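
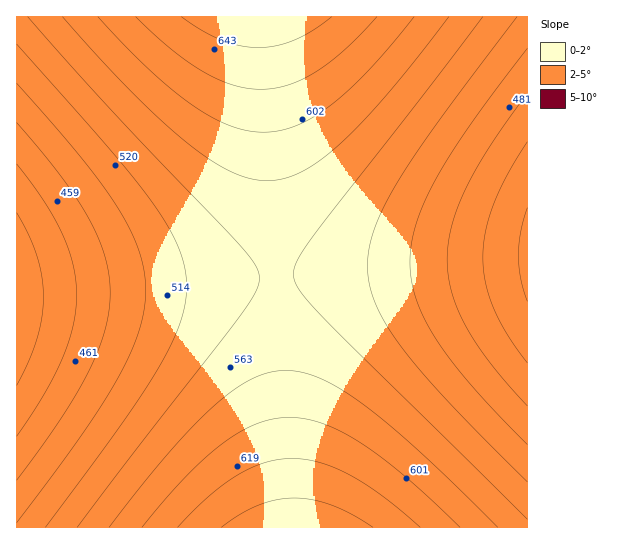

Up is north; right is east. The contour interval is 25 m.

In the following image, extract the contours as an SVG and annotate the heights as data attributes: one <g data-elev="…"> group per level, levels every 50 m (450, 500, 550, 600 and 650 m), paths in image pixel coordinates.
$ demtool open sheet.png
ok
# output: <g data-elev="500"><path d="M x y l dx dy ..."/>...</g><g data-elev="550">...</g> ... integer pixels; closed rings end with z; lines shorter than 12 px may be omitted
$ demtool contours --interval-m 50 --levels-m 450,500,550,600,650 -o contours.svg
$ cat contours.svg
<g data-elev="450"><path d="M527 363l-19-28-14-26-8-26-3-25 2-25 8-28 14-30 20-33"/><path d="M17 164l27 37 18 33 11 31 4 30-4 31-10 32-19 36-27 42"/></g><g data-elev="500"><path d="M527 445l-55-59-20-24-16-23-11-20-9-20-5-18-1-19 1-19 5-20 8-21 12-23 34-54 57-77"/><path d="M17 83l63 74 38 52 13 22 8 20 5 20 2 19-2 20-5 21-9 23-12 24-38 59-63 86"/></g><g data-elev="550"><path d="M527 519l-205-202-22-26-4-8-3-8 4-14 15-23 171-221"/><path d="M28 17l87 98 124 130 15 18 5 14 0 6-3 8-15 23-164 213"/></g><g data-elev="600"><path d="M460 527l-54-50-45-34-19-11-19-8-17-5-16-2-16 2-17 5-16 7-18 12-18 15-19 18-44 51"/><path d="M98 17l51 52 42 35 19 12 19 9 17 5 17 2 16-1 16-5 18-9 17-11 19-16 20-20 45-53"/></g><g data-elev="650"><path d="M373 527l-22-13-20-9-18-5-19-2-19 2-17 5-19 10-18 12"/><path d="M181 17l21 13 19 10 18 6 19 2 17-2 19-6 19-10 19-13"/></g>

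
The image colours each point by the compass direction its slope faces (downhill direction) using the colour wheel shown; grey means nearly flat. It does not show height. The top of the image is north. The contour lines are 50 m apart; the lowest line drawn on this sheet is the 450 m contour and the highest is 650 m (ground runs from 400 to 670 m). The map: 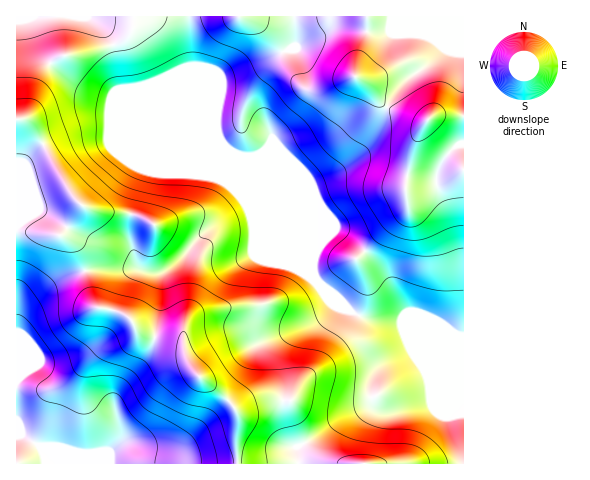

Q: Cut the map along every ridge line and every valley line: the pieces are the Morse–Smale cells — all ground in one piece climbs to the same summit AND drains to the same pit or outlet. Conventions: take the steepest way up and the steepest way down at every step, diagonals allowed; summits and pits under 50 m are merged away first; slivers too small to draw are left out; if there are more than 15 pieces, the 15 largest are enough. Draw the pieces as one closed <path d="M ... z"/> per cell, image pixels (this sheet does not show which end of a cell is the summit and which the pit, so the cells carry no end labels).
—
<path d="M463 16l-274 1 3 50 25 57 3 19 27 61 65 66 5 10 37 34 16 5 32 3 24 10 26 0 2 2-43 17-26 13-9 7-5 15 1 12 7 10 10 4 41-9 34-14z"/><path d="M251 212l-13 2-32 18-26 29-15 11-14 1-11-4-55 1 5 23 4 12 3 3 16 2 12 5 8 7 3 8 7 4 37 9 4 4 1 8 7 14 31 26 14 16 1 53 225 0 0-75-33 14-35 9-16-4-6-6-2-9 2-16 9-11 29-15 43-17-2-2-26 0-24-10-32-3-16-5-20-20-9-6-8-8-2-7-58-57z"/><path d="M25 16l-9 1 1 213 23 4 22 1 5 3 11 10 7 22 55-1 11 4 10 0 19-12 13-17 20-17 31-15 14 3-99-97-48-22-26-6-25-18-16-17-6-12-6-21z"/><path d="M84 272l-15 3-14 7-23 16-12 15-4 20 0 102 6 0 17 10 5 9 2 10 191 0 1-50-7-11-39-34-7-14-1-8-4-4-37-9-7-4-3-8-8-7-12-5-16-2-5-8z"/><path d="M188 16l-163 1 7 5 6 21 6 12 16 17 25 18 26 6 48 22 84 81 1-3-24-53-3-19-25-57z"/><path d="M19 230l-3 0 1 102 3-19 12-15 23-16 14-7 16-4-7-23-11-10-5-3-22-1z"/><path d="M22 435l-6 2 0 26 29 1 0-6-5-11z"/>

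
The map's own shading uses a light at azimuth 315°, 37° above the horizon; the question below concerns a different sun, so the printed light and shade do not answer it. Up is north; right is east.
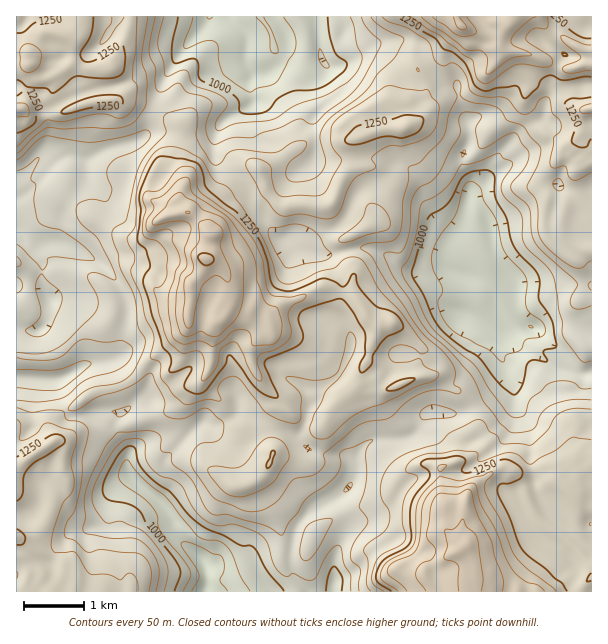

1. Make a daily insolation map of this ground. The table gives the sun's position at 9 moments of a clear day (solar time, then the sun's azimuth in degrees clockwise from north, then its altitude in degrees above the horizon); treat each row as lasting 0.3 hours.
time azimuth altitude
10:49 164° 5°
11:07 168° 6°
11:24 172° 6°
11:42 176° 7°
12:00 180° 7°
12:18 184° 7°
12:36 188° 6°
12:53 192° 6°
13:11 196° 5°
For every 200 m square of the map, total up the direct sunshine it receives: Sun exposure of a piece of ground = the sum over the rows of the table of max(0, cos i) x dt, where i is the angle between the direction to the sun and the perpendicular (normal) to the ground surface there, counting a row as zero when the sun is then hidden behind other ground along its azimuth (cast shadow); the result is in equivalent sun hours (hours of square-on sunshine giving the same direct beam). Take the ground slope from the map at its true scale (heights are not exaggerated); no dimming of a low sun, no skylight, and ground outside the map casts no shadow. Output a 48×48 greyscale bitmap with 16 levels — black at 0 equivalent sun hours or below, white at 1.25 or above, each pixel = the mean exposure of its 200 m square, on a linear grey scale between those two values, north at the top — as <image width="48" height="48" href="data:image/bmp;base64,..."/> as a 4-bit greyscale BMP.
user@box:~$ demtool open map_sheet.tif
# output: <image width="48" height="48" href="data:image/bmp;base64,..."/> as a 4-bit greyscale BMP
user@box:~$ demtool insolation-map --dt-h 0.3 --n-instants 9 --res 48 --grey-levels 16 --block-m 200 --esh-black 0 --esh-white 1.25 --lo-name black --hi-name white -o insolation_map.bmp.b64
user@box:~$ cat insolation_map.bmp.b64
<image width="48" height="48" href="data:image/bmp;base64,Qk32BAAAAAAAAHYAAAAoAAAAMAAAADAAAAABAAQAAAAAAIAEAAATCwAAEwsAABAAAAAAAAAAAAAAABEREQAiIiIAMzMzAERERABVVVUAZmZmAHd3dwCIiIgAmZmZAKqqqgC7u7sAzMzMAN3d3QDu7u4A////ACMzNCIzRmeYVWZZhYYzSf+GUzREQQAAFTMiMhEhI0QyI2Z6eIZ3MkdDNDMzEAABImQyIAEAABACVWVnZnd3ggAAFoUyAAACQmQxAAAAAAArqoVlU1iDIgAAMjYyEAATQUNSAAAAAAF63XmXQjZ0AAABZSAQEAAyEwFFEAAAAAKd697IZAJlIAACIhEAAAIRRCImcwAAABe6rNuHdxATQyACNDMAASEUZoU0dAAAAEl3nMl2VnIAIzEAEREQEjJFVEQzZjAABJhomZvIZolhEiIAAAARNCNlM0VFNXEAOZqpYgFpeJiGMhEgAAAEZ0QiJFl0M3cRaHdzEAAmdlZVQxATEAAAEQEhIwWnZViVRWIQAAETMRVmUhAAAAAAAAAAEgAVRVe+lEQQATIAApq6YxAAAAAAAAABABAAASNryXdAEzMQSVaJh2UgAAAAAAABEAAAAAEhNXmWdyJHpiNoqoUwAAAAAAAAAQAAB5iEEEe9pTV3QzE2eKhTAAAAAAAAAAAAAUeJZomtYmm1ETITZ4y3QQAAAAAAAAAAAAAUh5U3uJtwBHUQNBFZhAAAAAAAADAAAAAAZ0dCqqgSVlVBNSAAAhAAAAAAAUITMAAAGGimVoaLhlRDFDEBIQAAAAAAFwABNVZEIp3brYbO2FREJYdUEAAAAAADcwAAE1ZlZnnrvbZFYzM0ZYxxAAAAAAAUIWQRESNDaFZlSJdCIjM2hSMAAAAAAAJEVkMhISM0VkNEI2QxSaiIUAAAAAAAACVVhwIkM0QldjNGNFEQBHhlEAAAAAAAERNDIyR2VmIpcgE3ZTMQAAIiEAAAAAABIiI0M5VEMhB2ESEHlTQgAAABIAAAAAEiI1ZpuTExAARSNDE3YRIQAAAAAAAQABIzNonMeAIQEldndWUQARAAAAARABNCESMyR4u0RBRWiHZCjWISVAAAAAAVirlVMyIiRVhFMkRVZ3MAO+lRAAAAETZAFGVEVUIzVDQ0M0RGUyABIDdQAAAVirqkIiI0ZlM2d2RDQyNWQQESUQAAAAAzEhFFIRNWiHM2m6VCM1M0MRMhAAAAAAFBAAAWUiRoiIZTVmQRZEQiIjRCAAAAAANCAAAUh0I3h4ynEAN4qpQxEiIiAAAAAAIRIAARNENGZlraUAFqV+hEV2EAAAAAAAAAJCNoh2eHd2ObZDMlZd6qqqljAAAAAAAAATRWir3bl3dapolRRb/+ypu4QAAAAAAAAAEiElaJhkQ0nIQRJLV8/su4QQAAAAAAAAABIQABRVZCSaRXiiJzJqyFMQAAAAAAAAAAAjEAA3vcmJdVIgNmMAACIAAAAAAAAAAAAAAAETj/yGphADd3ZlVSEQAAAAAAAAAAAAACJGfOp1aJcolCZVd0EQAAAAAAAAAAAAAjR5pHypvHrURDIQAVIAAAAAAAAAAAAAASSM51jLYgAwAmdxADMQAAAAABASAQAAESavuUIAAXYQBEI1ACQhAAAAAREyIhE2mt/+1jVzJRABAAE0ICRCAAAAIhRCMjWL3/2mEDJqogAQ=="/>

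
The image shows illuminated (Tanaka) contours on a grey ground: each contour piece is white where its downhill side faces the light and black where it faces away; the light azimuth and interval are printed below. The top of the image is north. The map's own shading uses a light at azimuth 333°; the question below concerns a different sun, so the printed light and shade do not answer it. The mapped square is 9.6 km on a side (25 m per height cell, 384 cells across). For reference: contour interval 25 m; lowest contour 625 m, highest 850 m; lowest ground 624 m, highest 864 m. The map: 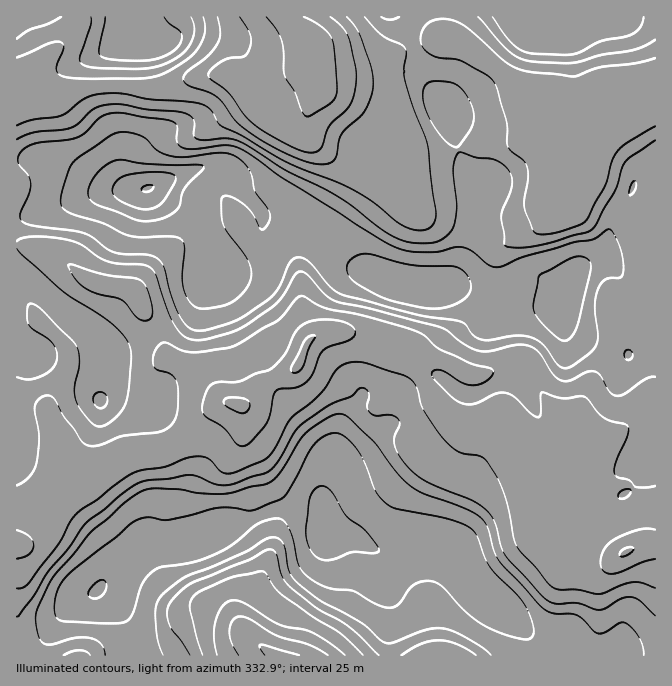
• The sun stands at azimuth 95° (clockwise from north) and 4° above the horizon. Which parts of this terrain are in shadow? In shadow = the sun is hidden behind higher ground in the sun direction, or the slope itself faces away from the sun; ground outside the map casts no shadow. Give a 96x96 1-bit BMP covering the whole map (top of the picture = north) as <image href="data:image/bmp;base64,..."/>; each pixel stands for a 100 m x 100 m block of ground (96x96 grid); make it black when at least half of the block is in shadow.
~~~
<image width="96" height="96" href="data:image/bmp;base64,Qk2+BAAAAAAAAD4AAAAoAAAAYAAAAGAAAAABAAEAAAAAAIAEAAATCwAAEwsAAAIAAAAAAAAA////AAAAAAAAAB//AAAAYAAAAAAAAP//wAAAcAAAAAAAAf//wAAAAAAAAAIAAf//wAAAAAAAAAIAA///gAAAAAAAAAIAB///gAAAAAAAAAAAB///AAAAAAAGAAAAD/+PAAAAAAB/AAAAD//AAAAAAAH/AAAAD//gAAAAAAf/AAAAD//wAAAAAA/+AAAAAD/+AAAAAB/+AAAAAAf/AAAAAB/8AAAAAAH/wAAAAD/wA4AAAAB/+AAAAH/gB8AAAAA/+AAAAP/gD8AAAAAf/AAAAf/AB+AAAAAH/AAAB//AAeAAAAAAAAAAB//AAAAAAAAAAAAAA//AAAAAAAAAAAAAAf+AAAAAAAAAAAAAAP+AAAAAAAAAAAAAAD4AAAAAAAAAAAAAAAAAAAAAAAAAAAAAAAAAAAAAAAAAAAAAIAAAAAAAAAAAAAAB8AAAAAAAAAAAAAAH8AAAAAAAAAAAAAAf8AAAAABgAAAAAAB/4AAAAABgAAAAAAD/wAAAAABgAAAAAAD/wAAAAAAAAAAAAAB/gAAAAAAAAAAAAAA4AAAAAAAABgAAAABwAAAAAAAABwAAAABwAAAAAAAADwAQAAAAAAAAAAAAD4H8AAAAAAAAAAAAD8H8AAAAAAAAAAAAB8H8AAAAAAAAAAAAA+AYAAAAAAAAAAAAA+AAAAAAAAAAAAAAA+AAA4AAAAAAGAAAA+AAB4AAAAAAOAAIA+AAD8AAAAAAHAAIAeAAD+AAAAAAHAAAAeAAD+AAAAAADgAAAcAAB+AAAAAADgAAAAAH5/AAAAAADwAAAAAP+/AAAAAAPwAAAAAP/AAAAAAAfwAAAAAH/wAAAAAAf4AAAAAD/4AAAAAAf4AAAAAD/8AAAAAAfwAAAAAD/8AAAAAAfwAAAAAB/8AAAAAAPwAAAAAB/8AAAAAAHxgAAAAAP8AAAAAABzgAAAAAD8AAAAAAAPgAAAAAB8AAAA4AAfAAAAAAAIAAAAYAAPAAAAAAAAAAAAAAAOAAAAAAAAAHgAAAAGAAAAAAAAAfAAAAAGAAAAAAAAB+AAAAAAAAAAAAAAD8AAAAAAAAAAIAAABwAABgAAAAAA8AAAAAAADwAAAAAB+AAAAAAAHwAAAAAD/AAAAAAAH4AAAAAD/gAAAAAAH4AAAAAB/wA8AAAAH4AAAAAADgH8AAAAHwAAAAAAAA/8AAAAHgAAAAAAAH/4AAAAAAAAAAAAAH/4AAAAAAAAAAAAOD/wAAAAAAAAAAAA/D/AAAAAAAAAAAAA/j+AAAAAAAAAAAAAf/8AAAAACAAAAAAAP/4AAAADGAAAAAAAH/4AAAACGAAAAAAAB/wAAAAAEAAAAAAAA/wAAAAAAAAAAAAAAfgAAAAAAAAAAAAAAAAAAAAAAAAAAAAACAAAAAAAAAAAAAAA/4AAAAAAAAAAAAAH/8AAAAAAAAAAAAAf/+AAAAAAAADAAAAf/+AAAAAAAAHgAAAP/+AAAAAAAAAAAAAH//AAAAAAAAAAMAAH//AAAAAAAAAAMAAH//AAAAAAAAAAAAAP//AAAAAAAAAAA="/>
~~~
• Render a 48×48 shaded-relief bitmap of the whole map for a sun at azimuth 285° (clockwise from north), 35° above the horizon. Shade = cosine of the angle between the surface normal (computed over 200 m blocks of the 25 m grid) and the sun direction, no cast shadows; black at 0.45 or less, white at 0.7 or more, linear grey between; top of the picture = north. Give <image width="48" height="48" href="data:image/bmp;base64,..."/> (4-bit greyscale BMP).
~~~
<image width="48" height="48" href="data:image/bmp;base64,Qk32BAAAAAAAAHYAAAAoAAAAMAAAADAAAAABAAQAAAAAAIAEAAATCwAAEwsAABAAAAAAAAAAAAAAABEREQAiIiIAMzMzAERERABVVVUAZmZmAHd3dwCIiIgAmZmZAKqqqgC7u7sAzMzMAN3d3QDu7u4A////AGealkV5uqzLqph3ZURGq7mGVWd4iZh3mUR5mGaKu6vMuWZ3ZVRGm6l2Z3iIiZh3miJXiIiKy6q8p1Z3ZUVWiZl3d4iYeJdnmhE2eJmb3bqrlmd1RWZ3iIh3Z4qpdoZGiRAEV5qqzduqh3ZTRnd4iId2Z5rLhnZEeTACRoqZrNy6mGQkaId4mIdmeau6h3dUZ0IANWiYiavNunIUaJh4mYdnmrupiJqERUMQBGeId4m8zKMDaJiIiYd4rMqYiJu4VFRBAlZ3dmebvLYjaIiId4eJvdqIeIq7h2ZkEDVnd2V5mZhDWIiYdneIrcqId4iamXd2QhJXd3ZniIdUWJmYd3d4q7mId3eImYd3ZSAlZ3ZlZmZUWJmIiIeImZiHd3d4iJh3d1ISVndlNERUWJmYmZiIiIiHd3d3iKmIiHZERFeHQyE0V5mZqpiHeIiHd3d3d7qIiId2ZVeIZDADRpqqupiIiIiHd4dmZqqXeIiIh3eJhUEBRoqruYiIeIh3eIdlVqqHZ5mIiIeJhUIANYqqqZmId3d3iId2VZmGVZuYiZmZhUMhFIqYmpmIiHd4iHd3Zpl1RZu5iauphjRDI2mIiZh3iHd4iHZ4h5l1NIu5iKu6h1RVRFeJmYd3iIeIiHVpmZmWRXq6iJqpmYdjNEaIiId4d3h2aZZoqomoZXm6iIiImauUJFZ4d3eId3hkSahnmnipZXm7mIiIiJvHI1Z3d3d3eZliSbl3mXiYZnmqh2iqqYrKVFVnd3ZlaalkaKqHiZh2aJmYdEerzKm8l1Vnd3ZlZ4h2ebuXiJhmeZmXQjaavduqmId3ZniId3d2ecyXeId4mYiGMTeIm97IZndmeImZmHd2ad2WeWeJmIh1IUaJmb7oRGdmeIiYiHd2V82XmYmZiIiGIkZ5mJzYNGZnd3eIh2Z3Z5uqmZmYdmiHVFV5mIq4Vnd3d2ZomFNFZnmrmKmHZVeIdmZ4iImYd3eIh1RXmXVDJFeamJmIdmeIiHeIh3iId4iZl1RGiJmFMiN5iGeIh3d4mpiId3iIiJmph2RGeJqYdCFZdkVnZmZou6mYd3iIiZmZh2VGeKuphkEnh0RWVFVovcqYd4iJmZmId2VGeLyphlMUiURWQ0RFi8uoiImZiIiHd2RFaKy6h2USeWVmVEVVVniZmaqYdmd3d1RVZ6upl2UxV1ZmZVZ3d1RXmqqXVFZ3d1RXeJmJmGZCNERVRFZ4mqdFiqmXQkZ3d1RomZiImGZlM0RUMkZ3iruYmpmHQjV3dkR6mqmImGZ3ZWZlMTVmZ4qruoiYUyNWdSSKqqmIiHd3d3d2VEV3ZmebuHiYdTJGZCWKqpiIiIh3d3d3d3d4iIial4mZdTM1VEaJmZiHd4iId3d3eImZq7uph4mYdUM1VVZ4iIiIiJmIiIhlRniave3KiJqYdTM1Znd4h2Z4mrqZmamFM1eInP7bmaqodTJGd4h3dTR4mruqq6qYQjZ4it7bqaqYZTJGiIiHYzV4iZmZq5mpcyV4ma3bqpmHZDNGmph2Q0Z4iZiImg=="/>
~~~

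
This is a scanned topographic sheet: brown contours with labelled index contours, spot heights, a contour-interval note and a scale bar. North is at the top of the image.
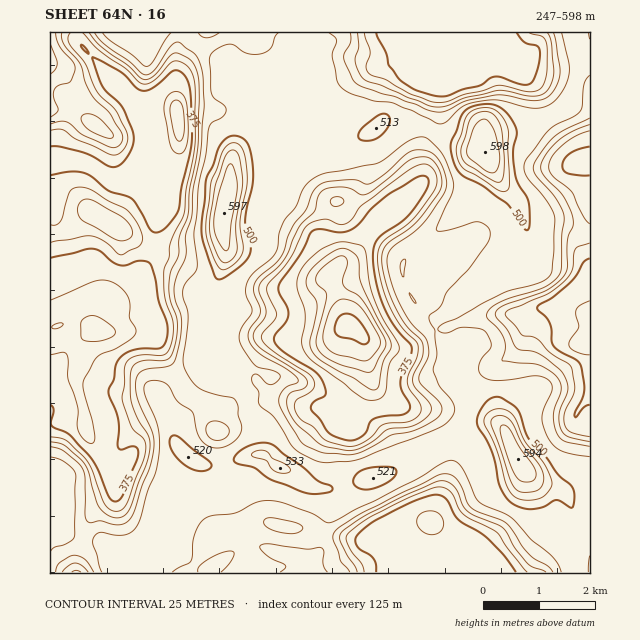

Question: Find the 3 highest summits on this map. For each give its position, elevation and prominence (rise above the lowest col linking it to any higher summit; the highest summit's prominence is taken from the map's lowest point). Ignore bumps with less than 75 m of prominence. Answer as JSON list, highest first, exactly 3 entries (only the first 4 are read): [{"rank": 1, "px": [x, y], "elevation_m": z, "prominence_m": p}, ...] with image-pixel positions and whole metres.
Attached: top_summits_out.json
[{"rank": 1, "px": [485, 152], "elevation_m": 598, "prominence_m": 351}, {"rank": 2, "px": [224, 213], "elevation_m": 597, "prominence_m": 118}, {"rank": 3, "px": [518, 459], "elevation_m": 594, "prominence_m": 117}]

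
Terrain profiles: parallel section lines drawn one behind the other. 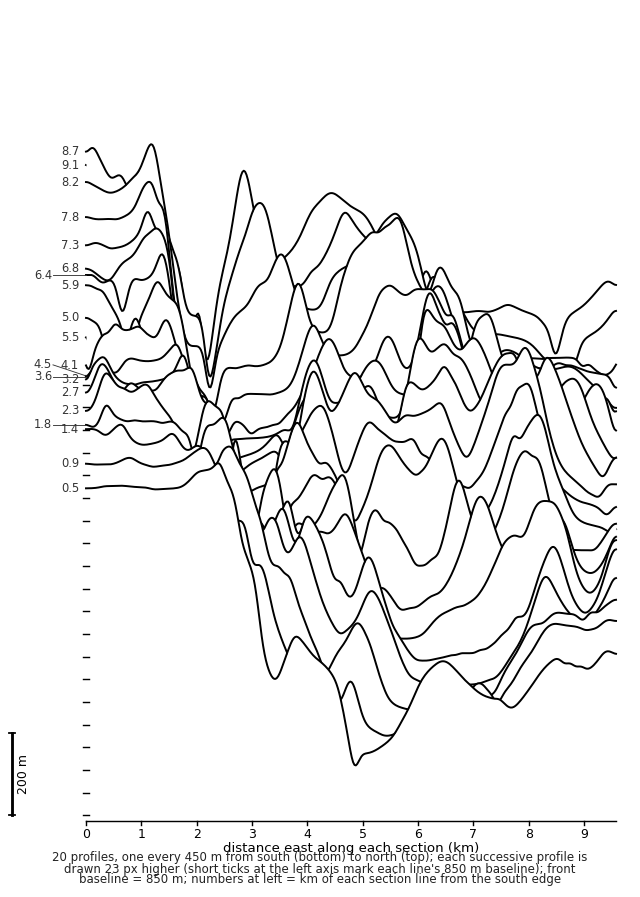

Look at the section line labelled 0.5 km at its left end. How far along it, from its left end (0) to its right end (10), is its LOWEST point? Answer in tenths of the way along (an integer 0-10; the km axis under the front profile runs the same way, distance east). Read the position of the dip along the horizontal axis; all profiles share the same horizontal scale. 5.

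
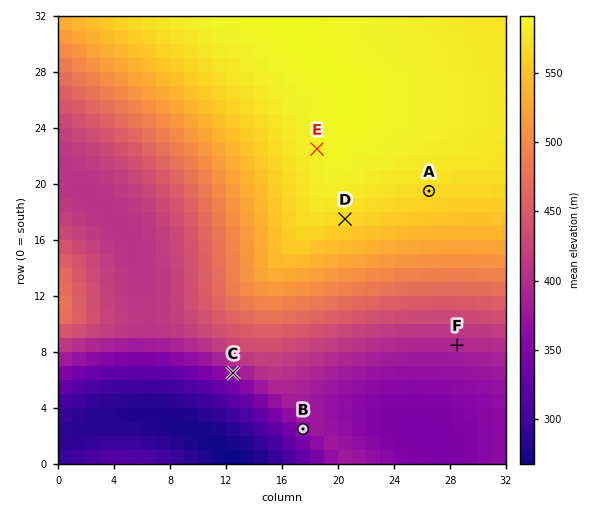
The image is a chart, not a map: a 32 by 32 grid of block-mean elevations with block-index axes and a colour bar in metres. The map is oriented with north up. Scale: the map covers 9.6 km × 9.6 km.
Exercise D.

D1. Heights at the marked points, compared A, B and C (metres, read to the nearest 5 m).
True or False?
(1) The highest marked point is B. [False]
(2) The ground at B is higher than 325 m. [True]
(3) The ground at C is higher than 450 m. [False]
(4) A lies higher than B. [True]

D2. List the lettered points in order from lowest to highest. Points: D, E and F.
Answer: F D E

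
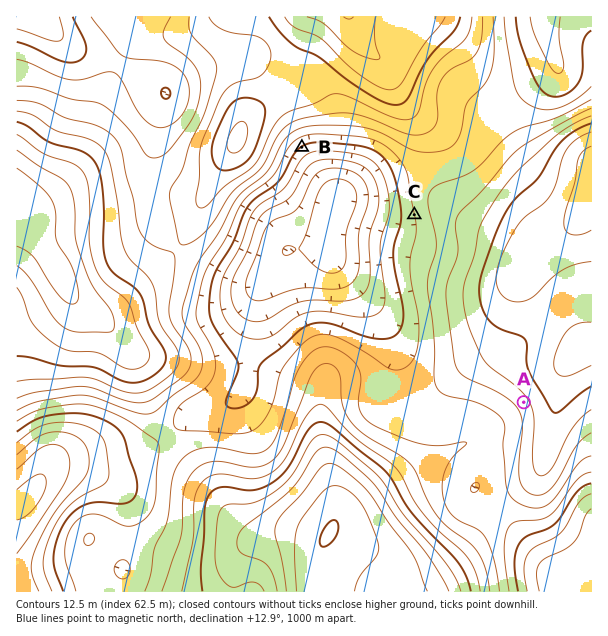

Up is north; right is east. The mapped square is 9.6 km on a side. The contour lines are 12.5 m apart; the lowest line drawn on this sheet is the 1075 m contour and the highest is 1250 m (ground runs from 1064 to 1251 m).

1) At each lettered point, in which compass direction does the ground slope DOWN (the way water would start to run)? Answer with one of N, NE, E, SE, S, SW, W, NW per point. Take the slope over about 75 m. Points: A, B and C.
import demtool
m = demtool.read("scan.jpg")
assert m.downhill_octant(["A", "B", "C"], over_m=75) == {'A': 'SW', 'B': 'SE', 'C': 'W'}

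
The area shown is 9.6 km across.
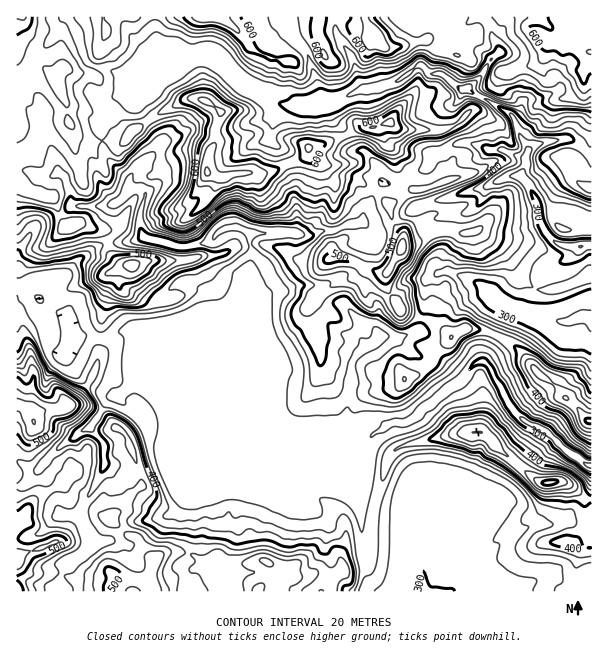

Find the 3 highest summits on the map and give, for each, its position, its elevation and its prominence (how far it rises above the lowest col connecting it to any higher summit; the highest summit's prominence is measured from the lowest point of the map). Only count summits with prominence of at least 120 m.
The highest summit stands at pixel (207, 173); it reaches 664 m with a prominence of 411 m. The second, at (33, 422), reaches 561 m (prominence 211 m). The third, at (548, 483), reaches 506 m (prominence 160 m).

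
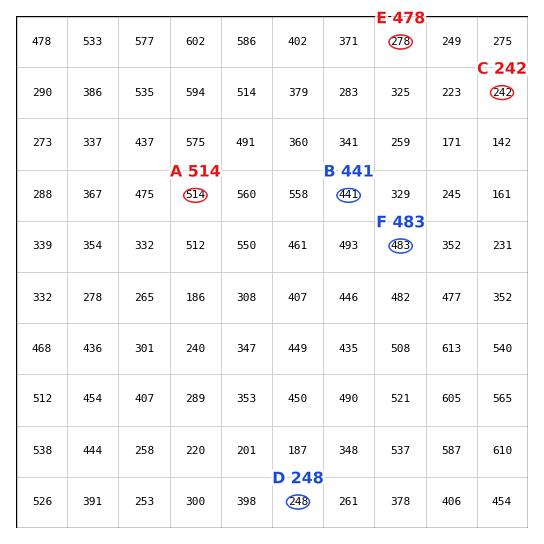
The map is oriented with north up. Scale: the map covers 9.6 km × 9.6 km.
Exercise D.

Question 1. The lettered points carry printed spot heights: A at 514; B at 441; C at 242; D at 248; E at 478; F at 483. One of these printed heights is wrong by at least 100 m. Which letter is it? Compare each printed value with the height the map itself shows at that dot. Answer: E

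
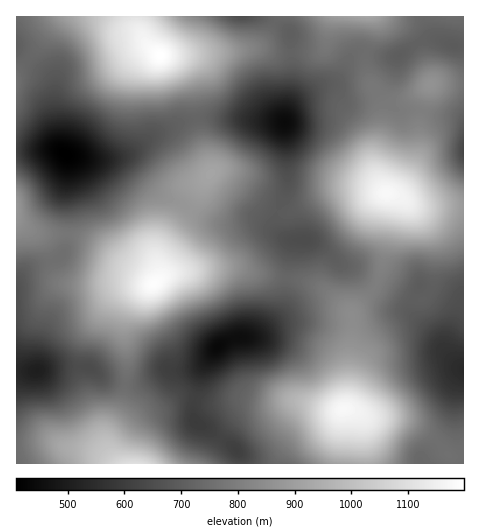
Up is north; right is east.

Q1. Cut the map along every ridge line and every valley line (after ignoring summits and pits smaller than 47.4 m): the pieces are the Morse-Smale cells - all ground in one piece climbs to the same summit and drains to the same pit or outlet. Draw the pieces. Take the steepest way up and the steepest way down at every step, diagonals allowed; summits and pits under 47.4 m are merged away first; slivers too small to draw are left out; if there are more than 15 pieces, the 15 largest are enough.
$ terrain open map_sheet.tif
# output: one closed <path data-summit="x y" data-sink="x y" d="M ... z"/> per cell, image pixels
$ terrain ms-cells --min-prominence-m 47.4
<path data-summit="343 409" data-sink="217 347" d="M293 278l-7 2-2 22-4 11-20 19-8 5-17 1-12 5-9 7-9 13-5 11-7 31 2 15 35 24 9 9 2 11 124 0-4-46-5-6-12-3 2-2 2-9 2-49 3-24-1-11-32-27z"/><path data-summit="160 55" data-sink="66 154" d="M136 16l-120 1 1 133 42 0 10 6 19 4 25-2 19-7 30-21 35-12-4-27-7-16-10-12-16-7-14-14-9-15z"/><path data-summit="386 193" data-sink="285 123" d="M363 51l-8 2-7 7-11 19-19 8-19 12-12 16-3 17 3 12 1 41-12 29 0 11 9 13 5 2 18 0 6 2 26 21 14 6 14 13 8 4 9-30 8-45 0-10-12-14-7-20 0-10 7-25 3-24-4-11-9-14-5-17 0-13z"/><path data-summit="154 284" data-sink="66 154" d="M196 119l-15 3-26 12-32 22-17 4-18 0-22-5 1 83-4 17-11 7 5 11 5 7 14 4 25 0 10-2 42 2 4-3 3-4-2-21 4-8 29-38 13-28 7-8z"/><path data-summit="154 284" data-sink="285 123" d="M215 118l-18 1 14 55-7 8-13 28-29 38-4 8 0 23 15-6 50-6 18 1 17 6 28 4 4-26 5-11-10-3-9-13 0-11 12-29-4-62z"/><path data-summit="343 409" data-sink="463 370" d="M377 287l-25 26 1 12-3 24-2 49-2 9-2 2 12 3 5 6 6 46 54 0 0-5 25-25 4-6 4-11 2-28 8-14 0-6-18-15-9-15-25-25-12-14z"/><path data-summit="154 284" data-sink="217 347" d="M234 267l-31 1-30 5-23 13-14 11-8 12-4 12 0 20 3 10-1 32 1 2 17-3 23-12 21 0 9-3 26-24 12-5 17-1 5-3 23-21 4-11 3-23z"/><path data-summit="154 284" data-sink="36 370" d="M52 261l-18 5-8 4-10 15 0 85 15 2 23-5 35 0 19 13 17 4 2-7 0-26-3-10 2-25 10-19 15-12-21-3-29 2-32-1-10-6z"/><path data-summit="136 463" data-sink="217 347" d="M204 362l-7 5-9 3-21 0-27 14-14 0-5 22-14 27 1 16 10 15 122-1-1-10-9-9-35-24-2-15z"/><path data-summit="386 193" data-sink="463 370" d="M391 193l-3 1 5 7 0 10-11 56-7 19 25 14 13 16 0-16 7-14 29 17 6 5 1 5-8 24-2 12 9 13 8 6 1-161-47-1z"/><path data-summit="136 463" data-sink="36 370" d="M89 367l-35 0-23 5-15-1 1 79 28-7 10 0 13 5 20 2 13 5 11 9 6-1-10-14-1-16 14-27 5-22-18-4z"/><path data-summit="160 55" data-sink="285 123" d="M277 23l-3 1-6 11-10 10-8 4-87 7 13 7 10 12 7 16 4 28 18-1 69 4 7-37 0-38-1-14z"/><path data-summit="367 17" data-sink="285 123" d="M371 16l-94 1-2 5 15 11 1 52-5 33 5-12 8-7 19-12 19-8 11-19 7-7 12-1 6-25z"/><path data-summit="386 193" data-sink="463 151" d="M426 112l-3 0-2 3-3 37-3 10-13 24-10 8 25 12 46 0 1-84-11-6-18-1z"/><path data-summit="17 207" data-sink="66 154" d="M59 150l-43 1 0 70 22 13 6 7 9 20 7-3 5-8 3-25-2-22 1-46z"/>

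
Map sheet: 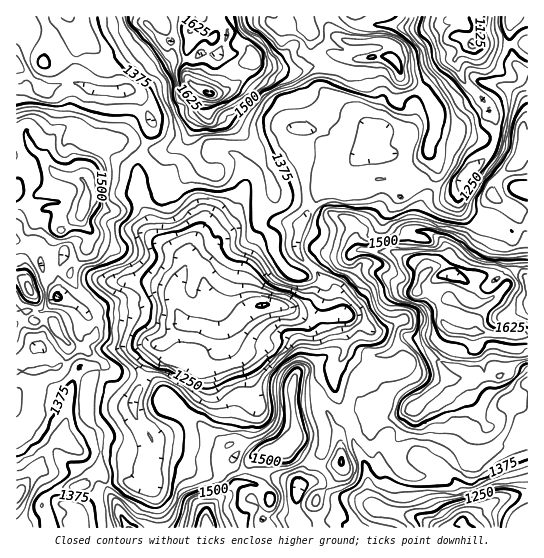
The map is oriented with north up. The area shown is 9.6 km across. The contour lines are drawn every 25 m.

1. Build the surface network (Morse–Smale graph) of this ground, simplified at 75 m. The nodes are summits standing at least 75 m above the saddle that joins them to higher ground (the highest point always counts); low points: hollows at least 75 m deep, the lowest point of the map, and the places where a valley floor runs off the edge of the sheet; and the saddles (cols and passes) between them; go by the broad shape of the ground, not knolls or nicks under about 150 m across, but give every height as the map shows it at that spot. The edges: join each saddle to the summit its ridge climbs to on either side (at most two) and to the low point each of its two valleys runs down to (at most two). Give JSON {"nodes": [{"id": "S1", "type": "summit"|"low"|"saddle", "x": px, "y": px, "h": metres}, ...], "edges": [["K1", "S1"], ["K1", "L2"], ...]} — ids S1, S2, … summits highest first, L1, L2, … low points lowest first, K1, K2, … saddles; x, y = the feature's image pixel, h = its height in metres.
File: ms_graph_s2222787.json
{"nodes": [
{"id": "S1", "type": "summit", "x": 209, "y": 93, "h": 1755},
{"id": "S2", "type": "summit", "x": 417, "y": 293, "h": 1693},
{"id": "S3", "type": "summit", "x": 206, "y": 527, "h": 1676},
{"id": "S4", "type": "summit", "x": 83, "y": 209, "h": 1571},
{"id": "S5", "type": "summit", "x": 30, "y": 290, "h": 1562},
{"id": "L1", "type": "low", "x": 471, "y": 45, "h": 1093},
{"id": "L2", "type": "low", "x": 462, "y": 523, "h": 1116},
{"id": "L3", "type": "low", "x": 262, "y": 305, "h": 1124},
{"id": "L4", "type": "low", "x": 21, "y": 493, "h": 1261},
{"id": "L5", "type": "low", "x": 17, "y": 65, "h": 1281},
{"id": "K1", "type": "saddle", "x": 443, "y": 385, "h": 1554},
{"id": "K2", "type": "saddle", "x": 30, "y": 246, "h": 1437},
{"id": "K3", "type": "saddle", "x": 238, "y": 462, "h": 1435},
{"id": "K4", "type": "saddle", "x": 347, "y": 421, "h": 1417},
{"id": "K5", "type": "saddle", "x": 385, "y": 370, "h": 1408},
{"id": "K6", "type": "saddle", "x": 101, "y": 451, "h": 1400},
{"id": "K7", "type": "saddle", "x": 143, "y": 146, "h": 1397},
{"id": "K8", "type": "saddle", "x": 185, "y": 411, "h": 1386},
{"id": "K9", "type": "saddle", "x": 311, "y": 267, "h": 1330},
{"id": "K10", "type": "saddle", "x": 510, "y": 45, "h": 1245}],
"edges": [["K1", "S2"], ["K1", "L1"], ["K1", "L2"], ["K2", "S4"], ["K2", "S5"], ["K2", "L3"], ["K3", "S3"], ["K3", "L2"], ["K3", "L3"], ["K4", "S2"], ["K4", "S3"], ["K4", "L2"], ["K4", "L3"], ["K5", "S2"], ["K5", "L1"], ["K5", "L3"], ["K6", "S3"], ["K6", "L3"], ["K6", "L4"], ["K7", "S1"], ["K7", "S4"], ["K7", "L3"], ["K7", "L5"], ["K8", "S1"], ["K8", "S3"], ["K8", "L3"], ["K9", "S1"], ["K9", "S2"], ["K9", "L1"], ["K9", "L3"], ["K10", "S1"], ["K10", "S2"], ["K10", "L1"]]}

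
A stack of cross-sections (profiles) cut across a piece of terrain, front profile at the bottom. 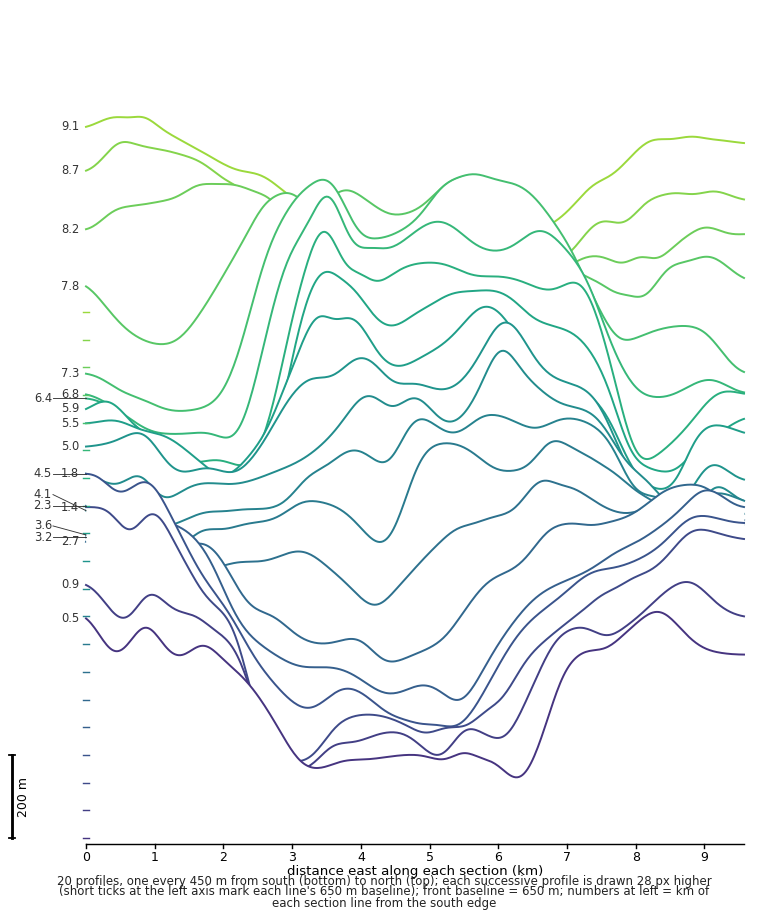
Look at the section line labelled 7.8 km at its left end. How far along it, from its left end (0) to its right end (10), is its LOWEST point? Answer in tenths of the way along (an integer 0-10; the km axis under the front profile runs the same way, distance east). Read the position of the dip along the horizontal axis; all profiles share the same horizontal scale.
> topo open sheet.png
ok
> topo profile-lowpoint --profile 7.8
1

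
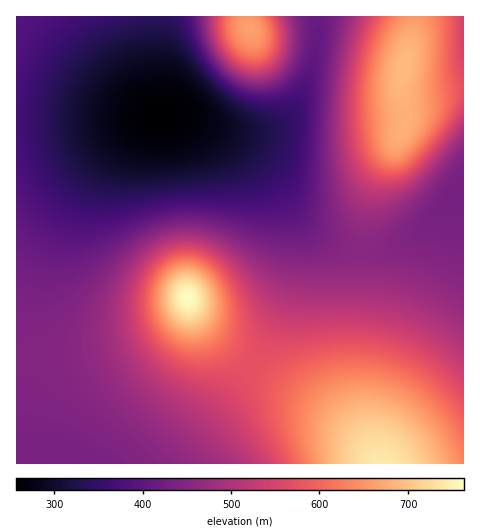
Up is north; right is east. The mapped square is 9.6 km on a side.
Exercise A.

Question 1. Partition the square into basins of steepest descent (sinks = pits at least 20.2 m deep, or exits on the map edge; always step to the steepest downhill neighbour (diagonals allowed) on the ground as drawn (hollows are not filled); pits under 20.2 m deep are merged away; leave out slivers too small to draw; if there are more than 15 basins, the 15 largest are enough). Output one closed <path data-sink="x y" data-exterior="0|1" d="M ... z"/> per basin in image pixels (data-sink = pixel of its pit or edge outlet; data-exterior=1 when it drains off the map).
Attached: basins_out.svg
<path data-sink="162 116" data-exterior="0" d="M414 16l-398 1 1 447 363-1-16-39-7-40 0-52 4-86 11-57 32-65-3-44 13-49z"/><path data-sink="454 196" data-exterior="0" d="M402 79l-1 19 3 26-32 65-10 47-5 96 1 64 7 31 16 37 82 0 1-375-31 4-19 0-7-2-5-6z"/><path data-sink="463 17" data-exterior="1" d="M463 16l-48 1-1 14-12 42 0 12 5 6 7 2 19 0 31-5z"/>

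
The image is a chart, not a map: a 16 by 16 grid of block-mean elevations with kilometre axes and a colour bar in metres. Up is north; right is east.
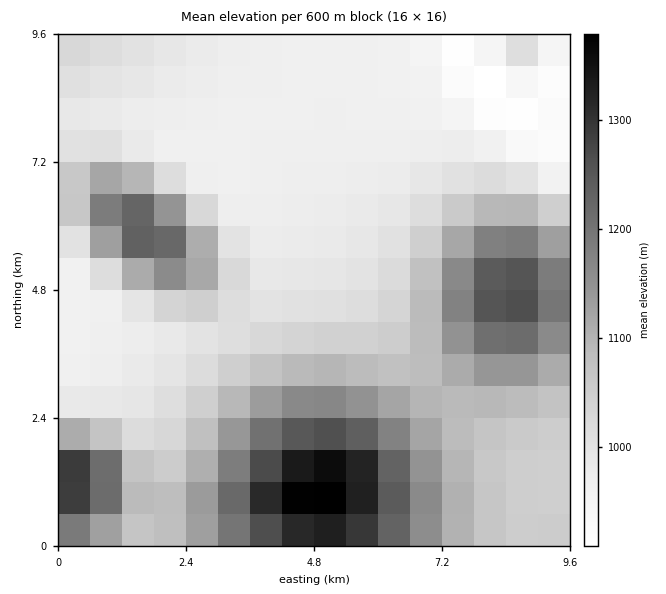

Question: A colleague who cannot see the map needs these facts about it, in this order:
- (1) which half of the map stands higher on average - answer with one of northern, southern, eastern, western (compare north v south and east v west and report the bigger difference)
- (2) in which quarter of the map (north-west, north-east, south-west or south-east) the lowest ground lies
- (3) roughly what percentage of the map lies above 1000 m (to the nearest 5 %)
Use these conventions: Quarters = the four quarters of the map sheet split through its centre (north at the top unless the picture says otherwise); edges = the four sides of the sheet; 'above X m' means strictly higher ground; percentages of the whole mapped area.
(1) The southern half stands higher on average than the northern half.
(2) The lowest point lies in the north-east quarter of the map.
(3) Roughly 60 % of the ground is higher than 1000 m.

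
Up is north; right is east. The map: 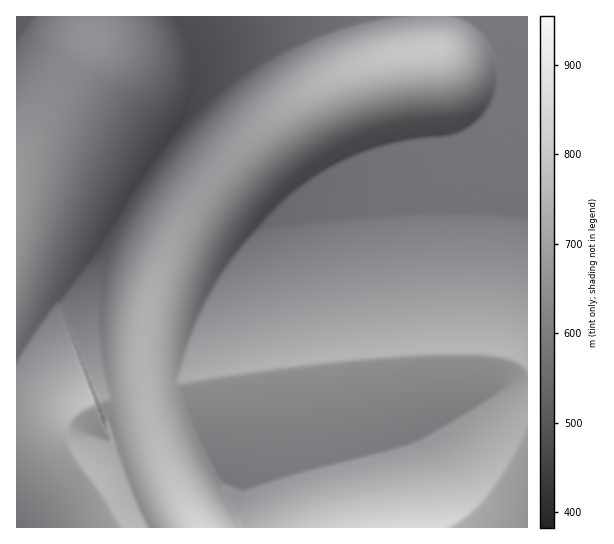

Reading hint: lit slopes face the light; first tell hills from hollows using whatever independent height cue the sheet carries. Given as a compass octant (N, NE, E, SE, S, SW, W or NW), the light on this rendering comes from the N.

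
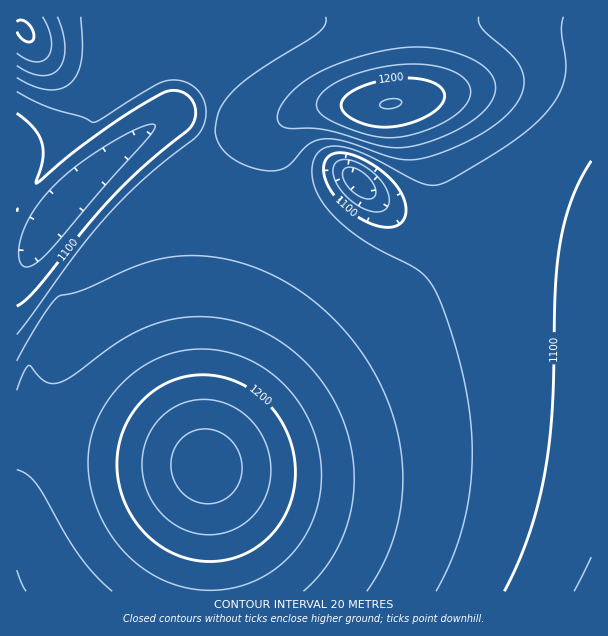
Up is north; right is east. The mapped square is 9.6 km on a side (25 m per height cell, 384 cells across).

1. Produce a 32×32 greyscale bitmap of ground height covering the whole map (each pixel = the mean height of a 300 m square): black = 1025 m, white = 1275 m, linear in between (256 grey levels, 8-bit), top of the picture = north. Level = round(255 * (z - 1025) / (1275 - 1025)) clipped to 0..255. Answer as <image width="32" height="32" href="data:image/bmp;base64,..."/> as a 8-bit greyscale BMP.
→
<image width="32" height="32" href="data:image/bmp;base64,Qk02CAAAAAAAADYEAAAoAAAAIAAAACAAAAABAAgAAAAAAAAEAAATCwAAEwsAAAABAAAAAAAAAAAAAAEBAQACAgIAAwMDAAQEBAAFBQUABgYGAAcHBwAICAgACQkJAAoKCgALCwsADAwMAA0NDQAODg4ADw8PABAQEAAREREAEhISABMTEwAUFBQAFRUVABYWFgAXFxcAGBgYABkZGQAaGhoAGxsbABwcHAAdHR0AHh4eAB8fHwAgICAAISEhACIiIgAjIyMAJCQkACUlJQAmJiYAJycnACgoKAApKSkAKioqACsrKwAsLCwALS0tAC4uLgAvLy8AMDAwADExMQAyMjIAMzMzADQ0NAA1NTUANjY2ADc3NwA4ODgAOTk5ADo6OgA7OzsAPDw8AD09PQA+Pj4APz8/AEBAQABBQUEAQkJCAENDQwBEREQARUVFAEZGRgBHR0cASEhIAElJSQBKSkoAS0tLAExMTABNTU0ATk5OAE9PTwBQUFAAUVFRAFJSUgBTU1MAVFRUAFVVVQBWVlYAV1dXAFhYWABZWVkAWlpaAFtbWwBcXFwAXV1dAF5eXgBfX18AYGBgAGFhYQBiYmIAY2NjAGRkZABlZWUAZmZmAGdnZwBoaGgAaWlpAGpqagBra2sAbGxsAG1tbQBubm4Ab29vAHBwcABxcXEAcnJyAHNzcwB0dHQAdXV1AHZ2dgB3d3cAeHh4AHl5eQB6enoAe3t7AHx8fAB9fX0Afn5+AH9/fwCAgIAAgYGBAIKCggCDg4MAhISEAIWFhQCGhoYAh4eHAIiIiACJiYkAioqKAIuLiwCMjIwAjY2NAI6OjgCPj48AkJCQAJGRkQCSkpIAk5OTAJSUlACVlZUAlpaWAJeXlwCYmJgAmZmZAJqamgCbm5sAnJycAJ2dnQCenp4An5+fAKCgoAChoaEAoqKiAKOjowCkpKQApaWlAKampgCnp6cAqKioAKmpqQCqqqoAq6urAKysrACtra0Arq6uAK+vrwCwsLAAsbGxALKysgCzs7MAtLS0ALW1tQC2trYAt7e3ALi4uAC5ubkAurq6ALu7uwC8vLwAvb29AL6+vgC/v78AwMDAAMHBwQDCwsIAw8PDAMTExADFxcUAxsbGAMfHxwDIyMgAycnJAMrKygDLy8sAzMzMAM3NzQDOzs4Az8/PANDQ0ADR0dEA0tLSANPT0wDU1NQA1dXVANbW1gDX19cA2NjYANnZ2QDa2toA29vbANzc3ADd3d0A3t7eAN/f3wDg4OAA4eHhAOLi4gDj4+MA5OTkAOXl5QDm5uYA5+fnAOjo6ADp6ekA6urqAOvr6wDs7OwA7e3tAO7u7gDv7+8A8PDwAPHx8QDy8vIA8/PzAPT09AD19fUA9vb2APf39wD4+PgA+fn5APr6+gD7+/sA/Pz8AP39/QD+/v4A////AHV6foOIjpOZnqGjoqCclpCJg313cWxnYVxXUUxGQTw3en6Ch42UnKOprrCvrKafmJCIgXt1b2lkX1lUTklEPjl9gYaMk5ylrrW7vby4sqmflo2FfndxbGZhW1ZRS0ZBPICEiZCZo664wcjLysW8sqeckYiAeXNtaGJdWFJNSEM+g4eNlJ2ptcLM1NfVz8a6raCVi4J7dG9pZF5ZVE9JRD+Hio+Xoa67ydTd4N7XzL+xo5eMg3x1b2plX1pVUEtGQYmMkZmjsL/N2eLl49vQwrOkmI2DfHVvamVgW1ZRTEdCjI6SmaSxv83Z4uXi28/BsqOXjIN7dW9qZWBbVlFNSEOOjpGYoq68ytXd4N3Wyr2uoJSKgXp0b2plYFtXUk1JRI+OkJaeqrbDzdTW1M3CtaickId/eHNuaWRgW1dSTklFjo2OkpmjrrnCyMnHwbesoZaMg3x2cWxoZF9bV1JOSkWMi4qOk5ukrbW5u7mzq6KYj4eAeXRva2djX1pWUk5KRoWIh4mNk5uip6usqqafmJCJgnx2cm5qZmJeWlZSTkpGeYSDhIeMkZabnZ6dmZSOiIJ9eHNvbGhkYV1ZVlJOSkdofn5/gYWJjZCRkpGOioaBfXh0cW1qZ2NgXFlVUk5KR1hwenp8f4KEhoiIh4WCf3x4dXFua2hlYl9bWFVRTktHSV10dnh6fH5/gIB/fnx6d3Ryb2xpZmRhXltYVFFOS0g+SWRydHZ3eXp6enp5d3VzcW9tamdkYl9dWldUUU5LSDc6TmlwcnR1dnZ2dXVzcnFvbWpnY2BeXVxaV1RRTktJNTE8VWtvcXJzc3NycnFwbm1qZl9aWFpcW1lXVFFPTEk7LjA/WmxvcHFxcXFwb25ta2VbTkhOV1tbWVdUUk9MSkY0LDJCXWxub29wcG9vbmxnWkMwNkpYXVxaV1VSUE1LSUMzLjREXWxub3BwcXFwbWJIJBw4U19gXltZVlNRTkxFTUQ1MDZFW2xvcXJ0dnZxXz4lNlZna2hkYFxYVVJPTUVNU0g5NDdDVmpydXl8fnpqV1huf4OAeXFqY11ZVVJPR09XW1A/ODlBUGt3fIKGhoOFkqCnpJyShnpwZ19ZVVFQWF9hYlhHPTtDYHd8g4mPl6SzvsK/t6ucjX9yaGBZVGBqbWlmZmFRRkxmdHl+hY6Zp7S/xMS/taiZinxwZl5Ye4R+cmpoaWljZ29ydHh9hI2Xoaqxs7KsopeKfXJoYVuZnIx4bGprbG5vcHFydHZ6f4WLkZeampeSioF4b2hhXK+oj3lubG1ub3BwcXFyc3V3en2BhIaHhYJ9d3FrZWBcsqOKd3Bvb3BxcXJycnJzc3R2eHp9fn9+e3dybWlkYF0="/>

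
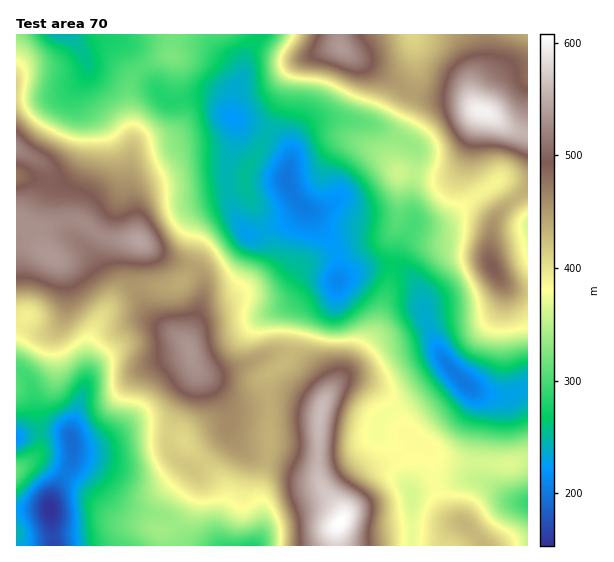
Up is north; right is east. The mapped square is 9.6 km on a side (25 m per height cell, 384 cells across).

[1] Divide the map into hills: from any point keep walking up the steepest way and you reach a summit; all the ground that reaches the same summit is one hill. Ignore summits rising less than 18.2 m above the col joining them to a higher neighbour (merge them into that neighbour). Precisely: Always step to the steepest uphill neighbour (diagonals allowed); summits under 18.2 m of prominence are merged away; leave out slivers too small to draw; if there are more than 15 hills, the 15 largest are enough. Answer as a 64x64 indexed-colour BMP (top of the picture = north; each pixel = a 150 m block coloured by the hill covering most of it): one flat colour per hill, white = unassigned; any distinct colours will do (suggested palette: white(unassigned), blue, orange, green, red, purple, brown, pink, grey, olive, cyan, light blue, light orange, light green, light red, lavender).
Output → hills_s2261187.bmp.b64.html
<image width="64" height="64" href="data:image/bmp;base64,Qk12CAAAAAAAAHYAAAAoAAAAQAAAAEAAAAABAAQAAAAAAAAIAAATCwAAEwsAABAAAAAAAAAA////ALR3HwAOf/8ALKAsACgn1gC9Z5QAS1aMAMJ34wB/f38AIr28AM++FwDox64AeLv/AIrfmACWmP8A1bDFALu7sRERERERERERERMzMxERERERERERERGIiIiIiIiIu7sREREREREREREREzMzMREREREREREREYiIiIiIiIi7uxERERERERERERETMzMxERERERERERERiIiIiIiIiLu7ERERERERERERERMzMzERERERERERERGIiIiIiIiIqqsRERERERERERERETMzMREREREREREREYiIiIiIiIiqqhERERERERERERERMzMxERERERERERERiIiIiIiIgaqqoREREREREREREREzMxERERERERERERGIiIiIiIERqqqhERERERERERERETMzMRERERERERERERGIiIiBERGqqqoRERERERERERETMzMxEREREREREREREREREREREaqqqhERERERERERETMzMzERERERERERERERERERERERqqqqoRERERERERERMzMzMRERERERERERERERERERERGqqqqhERERERERETMzMzMzEREREREREREREREREREREaqqqqMzERERERERMzMzMzMRERERERERERERERERERERqqqqozMzMRERERMzMzMzMxERERERERERERERERERERESIiIjMzMzMzMzMzMzMzMzEREREREREREREREREREREREiIiMzMzMzMzMzMzMzMzMRERERERERERERERERERERESIiIjMzMzMzMzMzMzMzMxERERERERERERERERERERERIiIiMzMzMzMzMzMzMzMzEREREREREREREREREREREREiIiIzMzMzMzMzMzMzMzMRERERERERERERERERERERESIiIjMzMzMzMzMzMzMzMRERERERERERERERERVVVVURIiIiIzMzMzMzMzMzMzMxERERERERERERERERVVVVVRIiIiIjMzMzMzMzMzMzMzMRERERERERERERERVVVVVVIiIiIiMzMzMzMzMzMzMzMzERERERERERERERVVVVVVUiIiIiIzMzMzMzMzMzMzMzMxERERERERERERVVVVVVVSIiIiIjMzMzMzMzMzMzMzMzERERERERERERFVVVVVVVIiIiIiMzMzMzMzMzMzMzMzMxERERERERERFVVVVVVVUiIiIiIjMzMzMzMzMzMzMzMzEREREREREREVVVVVVVVSIiIiIiMzMzMzMzMzMzMzMzMRERERERERERVVVVVVVVIiIiIiIjMzMzMzMzMzMzMzMxERERERERERVVVVVVVVUiIiIiIiMzMzMzMzMzMzMzMzMRERERERERFVVVVVVVVSIiIiIiIjMzMzMzMzMzMzMzMzEREREREREVVVVVVVVVIiIiIiIiIzMzMzMzMzMzMzMzMzERERERERVVVVVVVVUiIiIiIiIiIiIjMzMzMzMzMzMzMxERERERVVVVVVVVVSIiIiIiIiIiIiIjMzMzMzMzMzMzQRERERFVVVVVVVVVIiIiIiIiIiIiIiIzMzMzMzMzMzNEQRERFVVVVVVVVVUiIiIiIiIiIiIiIjMzMzMzMzMzM0RERERVVVVVVVVVVSIiIiIiIiIiIiIiIzMzMzMzMzMzRERERFVVVVVVVVVVIiIiIiIiIiIiIiIjMzMzMzMzMzNEREREVVVVVVVVVVUiIiIiIiIiIiIiIiIzMzMzMzMzNERERERFVVVVVVVVVSIiIiIiIiIiIiIiIiMzERMzMzNEREREREVVVVVVVVVVIiIiIiIiIiIiIiIiIiIREREzM0RERERERERFVVVVVVUiIiIiIiIiIiIiIiIiIRERERM0RERERERERERFVVVVVSIiIiIiIiIiIiIiIiIhEREREURERERERERERERVVVVUIiIiIiIiIiIiIiIiIiEREREUREREREREREREREVVVVQiIiIiIiIiIiIiIiIiIREREUREREREREREREREREVVRCIimSIiIiIiIiIiIiIRERERREREREREREREREREREREmZmZkiIiIiIiIiIiIhERERFERERERERERERERERERESZmZmZIiIiIiIiIiIiEREREURERERERERERERERERERJmZmZkiIiIiIiIiIiIhERERREREREREREREREREREREmZmZmSIiIiIiIiIiIiERERFkRERERERERERERERERESZmZmZIiIiIiIiIiIiIRERFmRERERERERERERERERERJmZmZkiIiIiIiIiIiIiERFmZEREREREREREREREREREmZmZmSIiIiIiIiIiIiIRZmZmREREREZkRERERERERESZmZmZIiIiIiIiIiIiJmZmZmZmZmZmZmZERERERERERJmZmZkiIiIiIiIiIiJ2ZmZmZmZmZmZmZmREREREREREmZmZmSIiIiIiIiIiJ3ZmZmZmZmZmZmZmZEREREREREQRERmZIiIiIiJ3d3d3dmZmZmZmZmZmZmZkRERERERERBERERkiIiIiJ3d3d3d3ZmZmZmZmZmZmZmZEREREREREERERESIiIiInd3d3d3dmZmZmZmZmZmZmZkREREREREQREREREiIiInd3d3d3d2ZmZmZmZmZmZmZmRERERERERBERERESIiInd3d3d3d3dmZmZmZmZmZmZmZEREREREREERERESIiInd3d3d3d3d2ZmZmZmZmZmZmZkREREREREQRERERIiIid3d3d3d3d3ZmZmZmZmZmZmZmRERERERERBERERdyInd3d3d3d3d3d2ZmZmZmZmZmZmZERERERERE"/>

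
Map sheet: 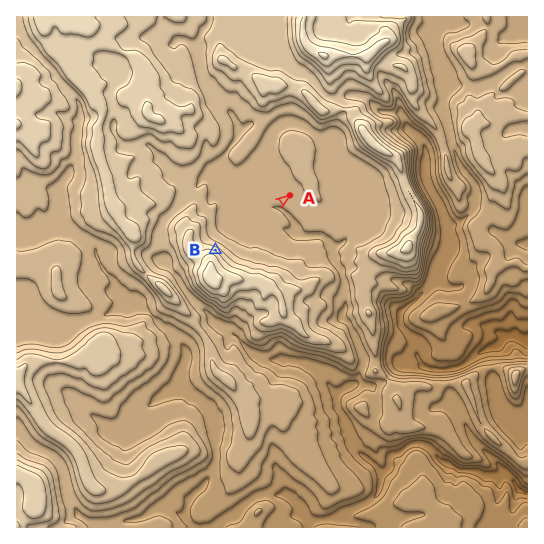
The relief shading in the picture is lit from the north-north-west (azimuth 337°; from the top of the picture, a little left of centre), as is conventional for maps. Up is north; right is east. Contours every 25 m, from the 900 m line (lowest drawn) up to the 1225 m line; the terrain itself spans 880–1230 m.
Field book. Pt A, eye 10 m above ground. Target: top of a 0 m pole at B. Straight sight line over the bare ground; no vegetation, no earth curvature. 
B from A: visible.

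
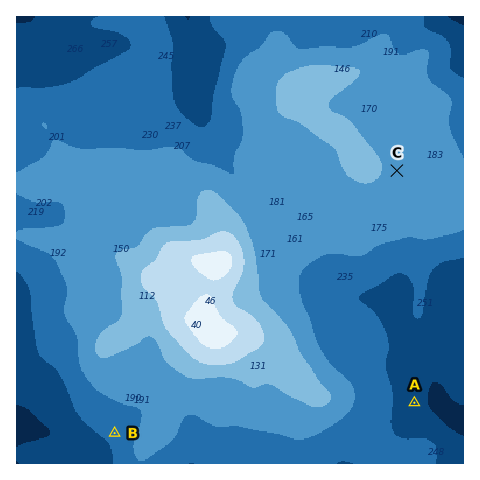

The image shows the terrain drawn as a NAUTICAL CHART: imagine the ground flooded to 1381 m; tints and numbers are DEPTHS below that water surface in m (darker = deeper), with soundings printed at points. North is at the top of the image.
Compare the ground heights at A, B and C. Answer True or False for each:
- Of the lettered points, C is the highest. True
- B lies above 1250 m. False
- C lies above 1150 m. True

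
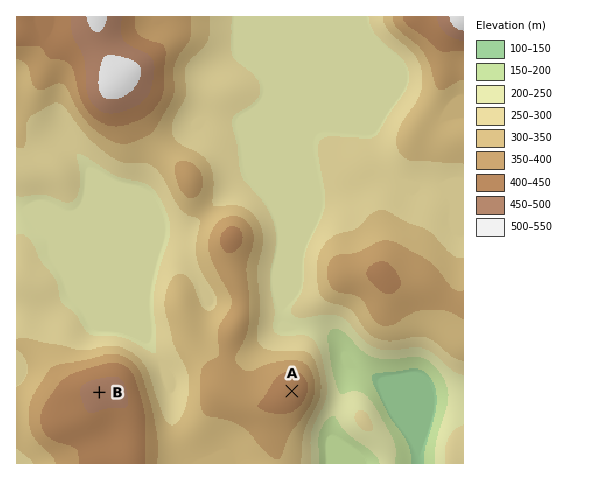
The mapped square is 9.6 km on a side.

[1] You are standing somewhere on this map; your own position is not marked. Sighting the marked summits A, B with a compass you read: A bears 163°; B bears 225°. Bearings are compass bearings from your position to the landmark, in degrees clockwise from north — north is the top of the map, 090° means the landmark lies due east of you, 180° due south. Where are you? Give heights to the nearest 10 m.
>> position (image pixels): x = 247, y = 245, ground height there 380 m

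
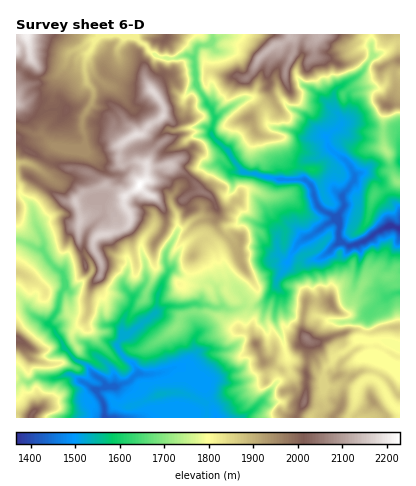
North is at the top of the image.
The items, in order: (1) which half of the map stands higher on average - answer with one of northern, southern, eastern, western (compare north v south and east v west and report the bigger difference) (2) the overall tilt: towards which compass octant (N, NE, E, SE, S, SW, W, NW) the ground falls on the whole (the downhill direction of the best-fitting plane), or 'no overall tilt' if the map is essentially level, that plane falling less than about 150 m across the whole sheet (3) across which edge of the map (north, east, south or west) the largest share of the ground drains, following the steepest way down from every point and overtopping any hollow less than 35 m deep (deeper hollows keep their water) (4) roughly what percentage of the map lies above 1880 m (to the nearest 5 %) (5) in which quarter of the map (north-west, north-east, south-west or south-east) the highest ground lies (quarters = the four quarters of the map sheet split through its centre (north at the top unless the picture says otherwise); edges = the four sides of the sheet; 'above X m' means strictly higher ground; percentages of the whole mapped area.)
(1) On average the northern half of the map is the higher ground.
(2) On the whole the ground falls towards the south-east.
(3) Most of the ground drains across the eastern edge.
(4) Ground above 1880 m makes up about 35 % of the sheet.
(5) The highest point lies in the north-west quarter of the map.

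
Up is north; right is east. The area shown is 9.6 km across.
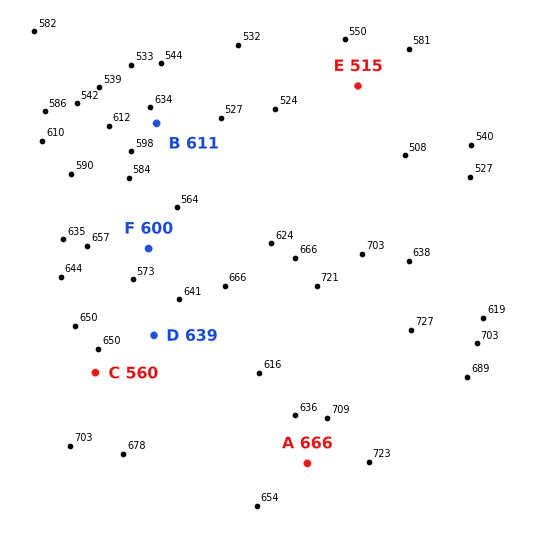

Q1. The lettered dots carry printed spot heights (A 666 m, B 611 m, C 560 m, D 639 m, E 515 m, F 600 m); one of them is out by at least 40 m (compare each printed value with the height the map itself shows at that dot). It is C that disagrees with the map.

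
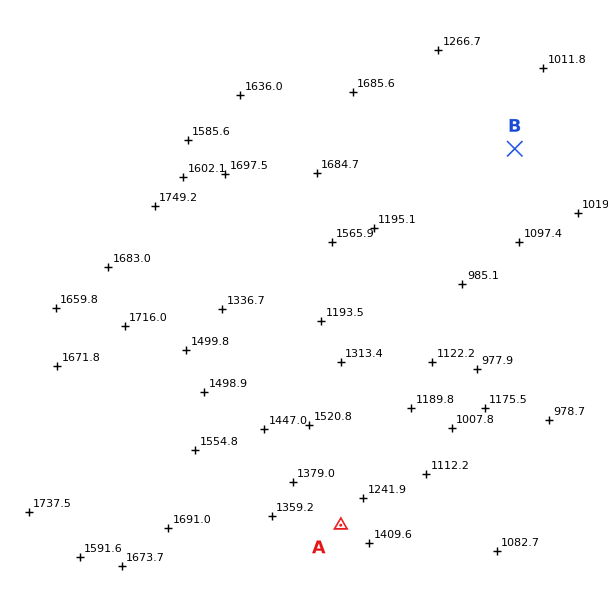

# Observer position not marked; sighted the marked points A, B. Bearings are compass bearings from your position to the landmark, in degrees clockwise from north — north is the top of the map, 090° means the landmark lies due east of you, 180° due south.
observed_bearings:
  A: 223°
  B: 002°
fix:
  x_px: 508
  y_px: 346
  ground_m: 1010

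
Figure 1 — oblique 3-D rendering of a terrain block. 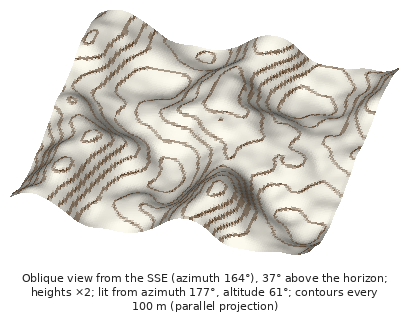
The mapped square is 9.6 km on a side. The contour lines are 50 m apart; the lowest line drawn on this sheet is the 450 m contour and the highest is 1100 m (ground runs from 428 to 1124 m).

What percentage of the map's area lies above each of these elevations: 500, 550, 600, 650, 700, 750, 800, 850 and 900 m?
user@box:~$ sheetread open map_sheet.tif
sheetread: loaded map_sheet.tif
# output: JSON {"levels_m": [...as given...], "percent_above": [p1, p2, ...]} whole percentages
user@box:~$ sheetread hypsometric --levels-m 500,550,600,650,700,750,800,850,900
{"levels_m": [500, 550, 600, 650, 700, 750, 800, 850, 900], "percent_above": [94, 86, 73, 60, 48, 38, 30, 22, 14]}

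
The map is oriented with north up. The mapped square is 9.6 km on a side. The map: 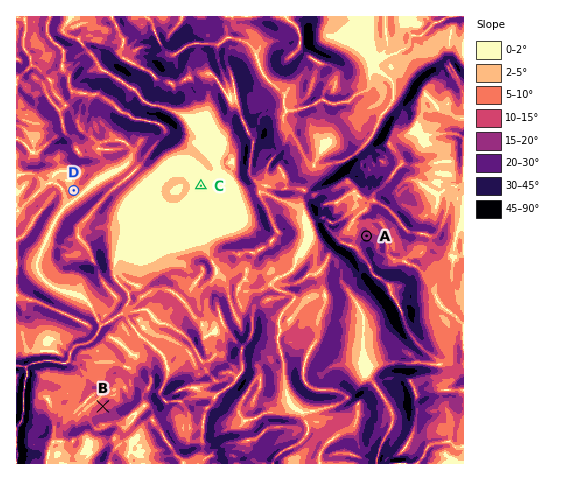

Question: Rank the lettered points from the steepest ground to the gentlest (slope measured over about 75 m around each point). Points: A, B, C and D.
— A B D C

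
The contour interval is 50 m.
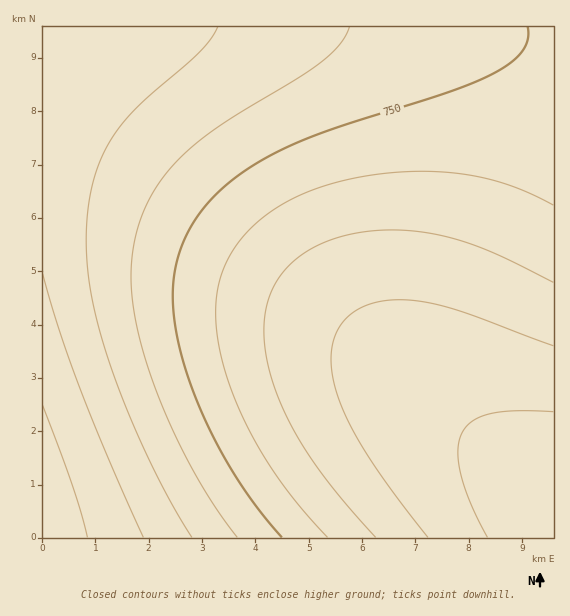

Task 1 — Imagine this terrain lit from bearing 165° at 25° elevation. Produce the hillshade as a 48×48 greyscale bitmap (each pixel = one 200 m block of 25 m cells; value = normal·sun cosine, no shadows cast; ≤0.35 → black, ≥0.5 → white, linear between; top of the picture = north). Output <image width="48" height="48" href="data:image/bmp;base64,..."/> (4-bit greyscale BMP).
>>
<image width="48" height="48" href="data:image/bmp;base64,Qk32BAAAAAAAAHYAAAAoAAAAMAAAADAAAAABAAQAAAAAAIAEAAATCwAAEwsAABAAAAAAAAAAAAAAABEREQAiIiIAMzMzAERERABVVVUAZmZmAHd3dwCIiIgAmZmZAKqqqgC7u7sAzMzMAN3d3QDu7u4A////AIiHd3dmZmVVVURERERERERVVVZmZnd3iIh3d3dmZmVVVURERERERERVVVZmZ3d4iId3d3ZmZmVVVVRERERERFVVVWZmd3eIiHd3d3ZmZmVVVVVURERFVVVVZmZnd3iIiXd3d2ZmZmVVVVVVVVVVVVVWZmd3d4iImXd3dmZmZmVVVVVVVVVVVVZmZnd3eIiJmXd3dmZmZmVVVVVVVVVVVmZmZ3d3iIiZmXd3ZmZmZmZVVVVVVVVWZmZmd3d4iImZmnd3ZmZmZmZmZVVVVWZmZmZnd3iIiJmZqnd2ZmZmZmZmZmZmZmZmZmd3d4iIiZmaqnd2ZmZmZmZmZmZmZmZmZ3d3eIiImZmaqnd2ZmZmZmZmZmZmZmZnd3d3iIiJmZmqqnd2ZmZmZmZmZmZmZnd3d3d4iIiZmZqqqnd2ZmZmZmZmZnd3d3d3d3iIiImZmZqqqnd3d3d3d3d3d3d3d3d3eIiIiJmZmaqqqnd3d3d3d3d3d3d3d3eIiIiIiZmZmqqqq3d3d3d3d3d3d3d3iIiIiIiJmZmZqqqqq3d3d3d3d3d3eIiIiIiIiImZmZmaqqqqq3d3d3d3d3iIiIiIiIiImZmZmZmqqqqqq3d3d3d3iIiIiIiImZmZmZmZmZqqqqqqq3d3d3iIiIiIiJmZmZmZmZmZqqqqqqqqqnd3d4iIiIiZmZmZmZmZmqqqqqqqqqqqqnd3iIiIiZmZmZmaqqqqqqqqqqqqqqqqqnd4iIiJmZmZmqqqqqqqqqqqqqqqqqqqqneIiImZmZmqqqqqqqqqqqqqqqqqqqqqqniIiJmZmaqqqqq7u7u7u7u7uqqqqqqqqniIiZmZqqqqq7u7u7u7u7u7u7uqqqqqqoiIiZmaqqqru7u7u7u7u7u7u7u6qqqqqoiImZmqqqu7u7u7u7u7u7u7u7u6qqqqqoiImZmqqru7u7zMzMzMy7u7u7u6qqqqqoiJmZqqqru7u8zMzMzMzMu7u7u6qqqqqoiJmZqqq7u7vMzMzMzMzMu7u7u6qqqqqYiJmZqqq7u7zMzMzMzMzMy7u7u6qqqqmYiJmZqqq7u7zMzMzMzMzMy7u7u6qqqpmYiJmaqqq7u7zMzMzMzMzMy7u7u6qqqpmYiJmZqqq7u7zMzMzMzMzMu7u7uqqqqZmYiJmZqqq7u7zMzMzMzMzMu7u7uqqqqZmYiJmZqqq7u7vMzMzMzMzLu7u7qqqqmZmYiJmZqqqru7u7zMzMzMu7u7u6qqqpmZmYiImZmqqru7u7u7zLu7u7u7uqqqqZmZmYiImZmqqqu7u7u7u7u7u7u7qqqqmZmZmHiImZmaqqqru7u7u7u7u7uqqqqpmZmZiHiIiZmZqqqqqru7u7u7uqqqqqqZmZmYiHiIiJmZmqqqqqqqqqqqqqqqqZmZmZiIiHeIiImZmZmqqqqqqqqqqqqZmZmZmIiIiHeIiIiZmZmZmZqqqqqZmZmZmZmYiIiIiHd4iIiImZmZmZmZmZmZmZmZmIiIiIiIh3d4iIiIiJmZmZmZmZmZmZmIiIiIiIiIdw=="/>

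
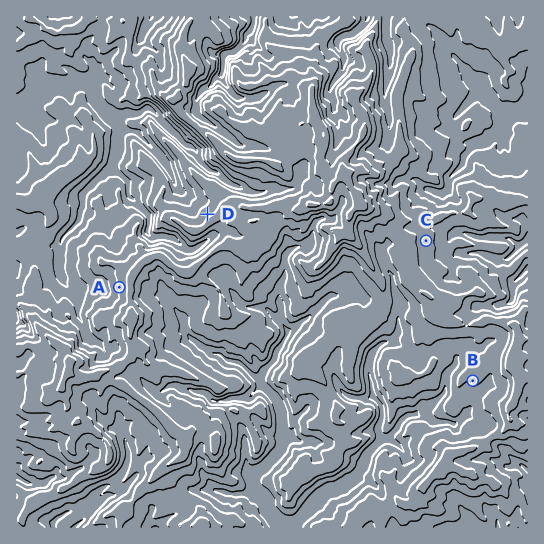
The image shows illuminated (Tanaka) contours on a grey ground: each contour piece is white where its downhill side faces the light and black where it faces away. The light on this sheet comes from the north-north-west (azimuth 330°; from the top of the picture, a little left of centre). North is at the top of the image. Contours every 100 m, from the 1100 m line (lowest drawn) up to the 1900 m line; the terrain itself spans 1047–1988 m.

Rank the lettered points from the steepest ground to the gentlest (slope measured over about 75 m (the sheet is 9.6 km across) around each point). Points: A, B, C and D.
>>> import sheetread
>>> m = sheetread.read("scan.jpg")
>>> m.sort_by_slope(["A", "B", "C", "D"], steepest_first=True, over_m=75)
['A', 'D', 'C', 'B']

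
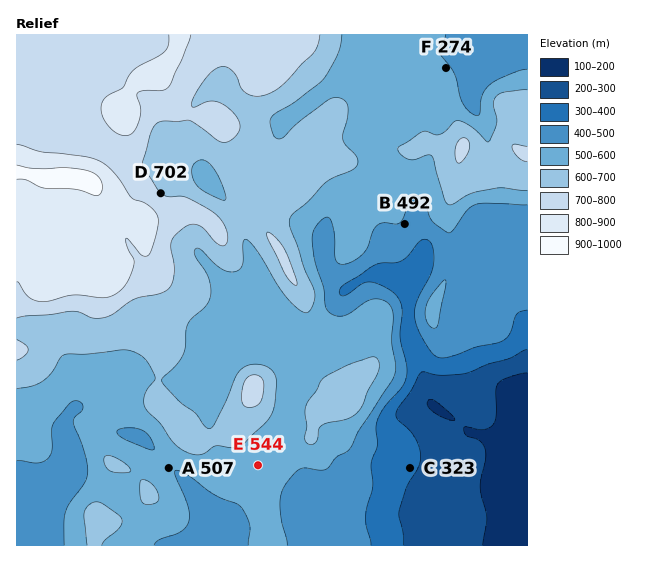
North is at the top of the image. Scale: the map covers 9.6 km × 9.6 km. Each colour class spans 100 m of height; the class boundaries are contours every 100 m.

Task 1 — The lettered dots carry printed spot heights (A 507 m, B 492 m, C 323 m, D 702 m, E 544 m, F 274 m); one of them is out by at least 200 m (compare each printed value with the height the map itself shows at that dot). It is F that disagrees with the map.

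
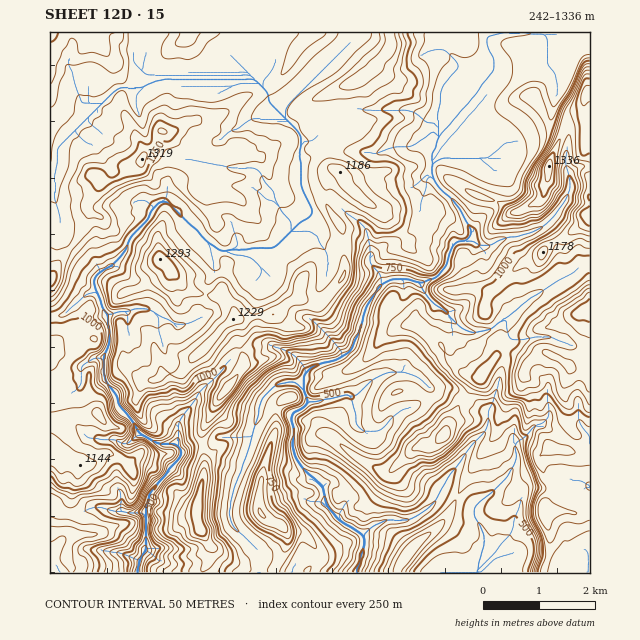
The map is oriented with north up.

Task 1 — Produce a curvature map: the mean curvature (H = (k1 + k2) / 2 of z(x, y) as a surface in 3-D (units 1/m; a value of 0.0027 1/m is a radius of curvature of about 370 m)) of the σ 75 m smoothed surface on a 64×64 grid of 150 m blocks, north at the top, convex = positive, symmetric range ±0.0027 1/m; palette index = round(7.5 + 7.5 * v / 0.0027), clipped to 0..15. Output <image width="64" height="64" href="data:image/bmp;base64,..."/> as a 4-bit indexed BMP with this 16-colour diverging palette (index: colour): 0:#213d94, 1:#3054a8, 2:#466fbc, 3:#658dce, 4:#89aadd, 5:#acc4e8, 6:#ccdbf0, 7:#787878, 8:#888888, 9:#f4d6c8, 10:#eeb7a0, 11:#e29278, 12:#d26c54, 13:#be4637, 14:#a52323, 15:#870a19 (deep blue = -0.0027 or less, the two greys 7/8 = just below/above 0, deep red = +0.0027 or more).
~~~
<image width="64" height="64" href="data:image/bmp;base64,Qk12CAAAAAAAAHYAAAAoAAAAQAAAAEAAAAABAAQAAAAAAAAIAAATCwAAEwsAABAAAAAAAAAAlD0hAKhUMAC8b0YAzo1lAN2qiQDoxKwA8NvMAHh4eACIiIgAyNb0AKC37gB4kuIAVGzSADdGvgAjI6UAGQqHAIerqZq4C9uYmZhmeIi4R6l2Uwm6zVI1Z3dniIZb+IiHeam5iIYGd4iImZqIZotkerqZFHee11VniHd3djbJd3d4pTIRJzA1Zmed2nZVapNaqaoxd3r7dVaId3d2I6t3d3eXZ4mpUGVGdrunVEVZxHuYrXF3eM+3Z4h2dnYjrWdmmKzf/JqQvLi+90QzVnzoqXiIMYqpi/2HeIZ3djW9ZnaZqIq877CruY/YQkab39iIdzBVFXVGnch4ZohlWNtVh3ZleGZ5cHian4Uzad/MlmiCGKtiARFIynZYmGR7+omoZnZTIQQguomvljNq/Hh0VjNquph5lROMhFmpg2z6mZk1hTR5b7BYiJ+nQlj6ZWRVCqd3d4m6Y1qlVomUSuh3eTeYiag/sAvXb7dSR+t2eLo7plZ4msp0SLdlR6YmmHd4W6ynZD3WBMZe6FM27oZWYyVWVoq7l1Q1qXhkeDSZiHVbi5iVb+dwJGz4VDXfhUYhVVZorbl1RkJ7iIZHSNh3d3qby5WPt7YFm/h2M591cldmZ5zLuoZpYiqoiERrtmZ3mqqaq8zaqnBq2XZCb6dBuGeM63ebyIqGFbmIYY63iJmZh4i8Zf+YsDmZyVNe5wXYec6WRWnt3ahQi5lincupiJd2ZDIAZQABmoSZY0r4Buqc2FREWKzM64MZqUJ5yneHd3ZVd/kCzGGds0dTN/wTu7yFVVVniYr+hkOpNWemaIeJdnjv9i+4UYr3jYQ27AWqmGVXhkaHd82qtIpFsiaYVpqIndYA60ZyR9yJhTW2BsyYh1eoRWVXu5mUe1PYVJhIV4idwwr1NnQVr6ZVJqgxJ4mnZ6tkVVeJl1IoUqpzm1xmZnrQPuVHd1B/92Ujn/0BAkVnjLh3ZVeoVjmnmFXKKoh2moAoyIlqoTr9dlI42G6WRFV5zLlkRFaLRs6pVslKiIa2BonM24y0A7+mdRAATNuoZEeZhlQ1et1RjctUummIhegNuqmrrbZjOumGRIYIvMuVRERVVXnLznF9xlSLiZhyaAy4holpyZgkzsqIxxAlnNp1ZmZXq5eMs1vHeJuXmJlBCsd2l2nMuFSKnPxjd0IErad3Znm5h2e3WLuruYaYi6sEyGemiJvaZXdlIjWJuWA7yHZFi6eHd5hmi8p1Zph4v1HHaJd1aL2Fd0M5l4iWpAm6llerp4iIulVWU0V4mYiuUseJiHVWjLeIZ3vN6lm4Bqq6mrqIUiJpaJqHdoh3mZgX56l3ZVRYvMqKuruUe7gCmZq6mHVImFRWm7uYmDJZtgRDh1V4dURrypzqczi6lzCqd6qFQnnPpUV3iazKliXoK2M0Vat1ZYqnV6yYnMmHUHyGnYAlRJ2GZVZnqry4Y2JO6oZWqXiauXZEWKyYy4dyG8d7RauVa4d2VVVnjOh3UIzcuHmpmXroVWZVi4R9uZcEyYUt/9qbuWh1VVVs+Whyq4ZniquGR7dWd2R9pkn7mVAQEASZmYebl4dVVVjqVnJGVoh5y5l1dmd3dWvIRe2JVVRHlgR4hWq5iXVmV6tmhkBIqs3Jh2WJd3eHZ6lVvWFKiIntMqeGaKqLtmdWi5ZnhhWK7YdmZ4d3d4h2eGarcEupvMtR2Xdnmp33aFZ3qWeIUpi6ZWdld2d3d3d3d6uDRoq5iHGINEaYi/qIV3aLdomQaMlmdkeXaIh3d3dnmoSGV4iIgkMpYSI1m8tnhnqWq6UGymdkfJZniHd3d1fKgpqXZ4mWtTrYVBAWnKqGaJnJiWKMhkWLhniYd3d2W8c0nMpmiJqDVb6pdRBXrYZ5qqdolEtzZ5hWipd3eHWLY1i7unaJqjaDO/+6gAjfdnmnQ1eGJURol3iah3eIZqhGnLqqdYu0GJh4m//XA2tnd5p2VVZkVpu6mal3eIdnlmnKh4h3ilF83aYzavkwfmeYerhlRrd5qYh3Znd4dmiGnKdnd2eFKdynZTJr+4BNdoqrurmIhWh3iYiId4d2aIe6d4h3ZkOtqGZmVJr+gF51WMyHq8pVZ4mYdndohnZoq9qYq8qIVrl2ZmdkaP9AaoZomGiq22eIh2d3d4qHdmerl3ZpuYp1dmZ3d3U331KGh3d2aHe9lmd4iZmqmod2dnZVRDVlV3Znd3d3dkOPYsuHd3d2VZmGd4h2ebmJmYd3eHZndlVXh3d3d3d3Y0zBq4d3iHd4paunZnZYmYiJlnd4iZmYZWZ3d3d3d3d1N+Oah3d3d2l0zrp3iXRXZnd2iHiJmZh2Z3d3d3d3d3Zl1oqHd3d3i0W6eaqZiGVmd2d4d4iZqqqYZnd3d3d3Z4OpiYeHd3ipN5lnmqqqdmd3iYd3d2ZmZmZ2d3d3iHd5ooupl3d3Z6ZHeHaHZoqoZnd5qId2Z3ZWeZZnd3aJmZuRWsqnd3dmpmd4dmVVZ5qXZ3aKqYd4h3qqdWd3d2ibzYMWvqZniIZmZ3h2Z3dmd3iXZ2aKzKiImZmGV3d3ZneahSSftmd3iJZndnd3d3d3d5p2dlaLyoiZqodWd3d2dmd3Uo+mZmZ5pmeHZnd3d3d3epZndVeaqYZoh3Znd3Z3h2dyb6ZoZoqmZ4h3h3d3d3douGZ3ZXmpmFV4h3d4Z4iId3Vcl2mIqYVniZiIdnd3d3eqdmd2Z4vJZFd3iYdoiIh3d1aXWKqYdWd4qqh2d3d3douXZndlWeuXZ2eZhnmIiId3dqhniIilZ2ZpqYiId3d2V6qXd3VIx1Vnd4mFZ3d3d3d3"/>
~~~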